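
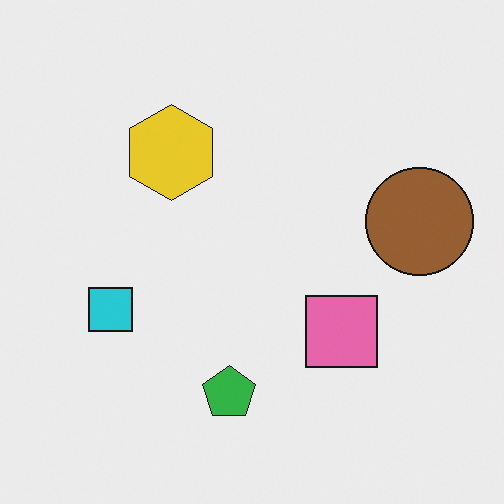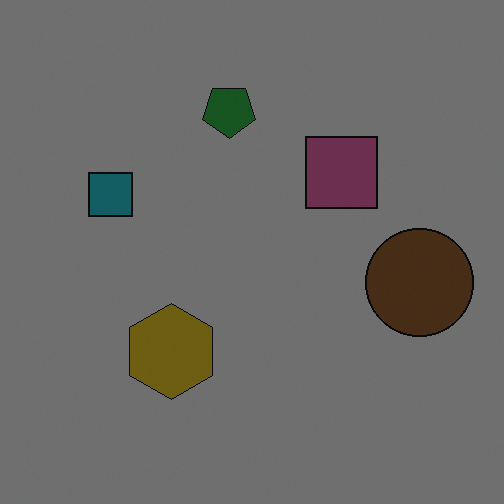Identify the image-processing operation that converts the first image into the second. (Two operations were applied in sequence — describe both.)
The second image is the first flipped vertically (top ↔ bottom), then noticeably darkened.

The green pentagon is in the bottom of the first image and the top of the second — shapes on opposite sides of the horizontal midline have swapped in a mirror flip. Every pixel — background and shapes alike — is uniformly darkened.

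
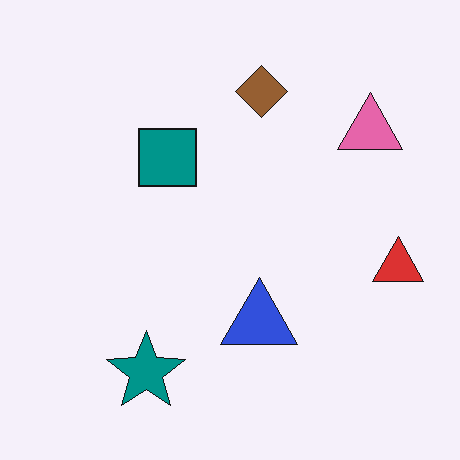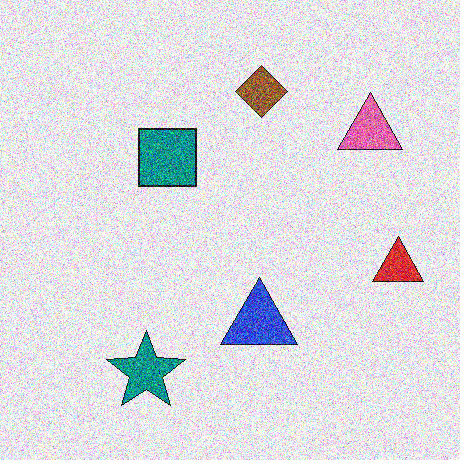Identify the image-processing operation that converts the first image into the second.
This is the original image degraded with heavy additive noise.

Random speckle covers the whole image, including the flat background.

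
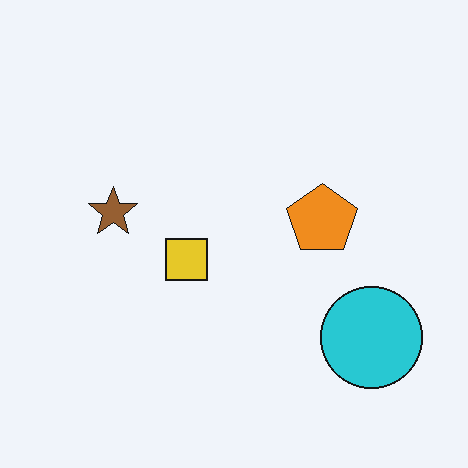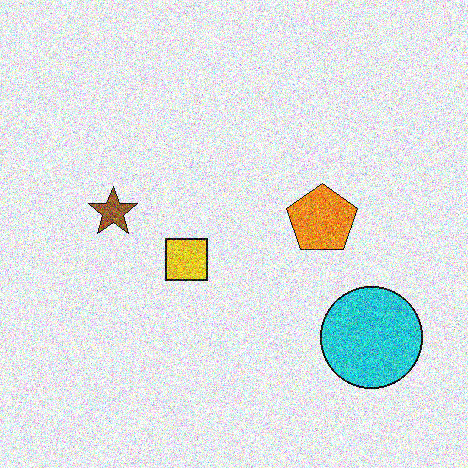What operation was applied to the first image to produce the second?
Degraded with strong gaussian noise.

Random speckle covers the whole image, including the flat background.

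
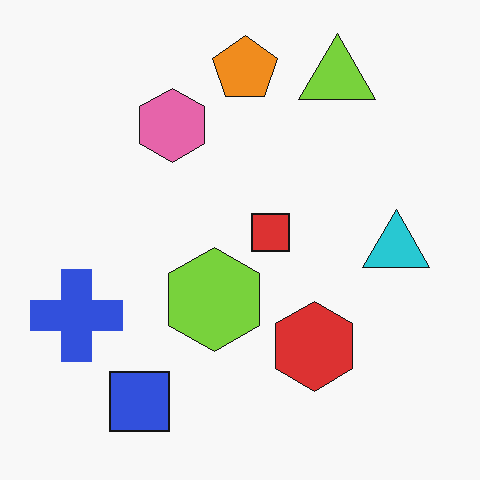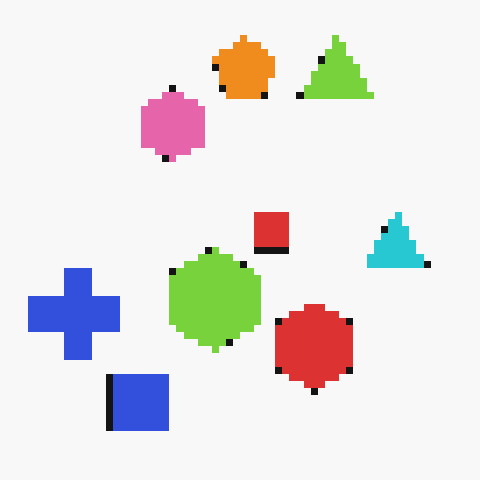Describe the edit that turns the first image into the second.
It was moderately pixelated.

Shapes are reduced to large square blocks; fine edges and outlines are lost — a downscale-then-upscale (mosaic) effect.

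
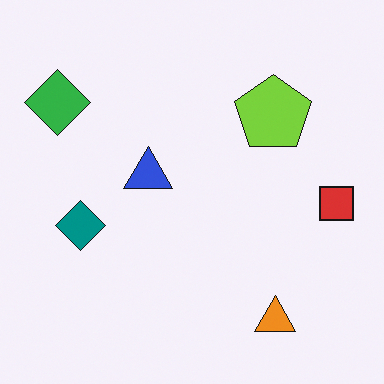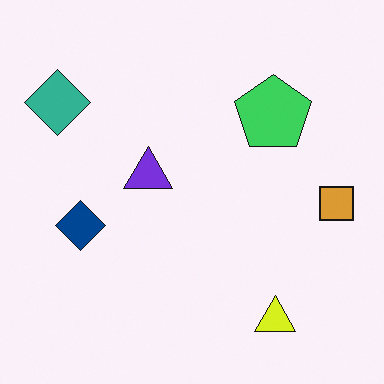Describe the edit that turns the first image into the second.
Hue-shifted by a small amount.

Every shape's color has rotated by the same amount around the hue wheel — a uniform hue shift.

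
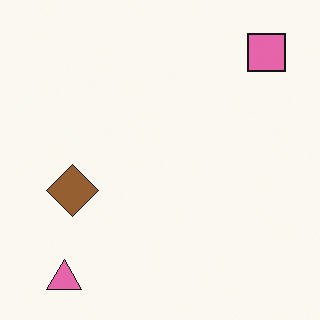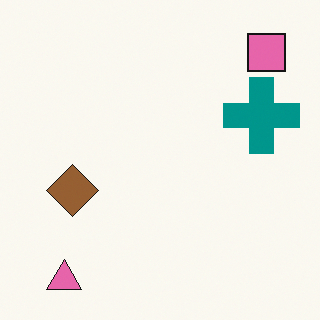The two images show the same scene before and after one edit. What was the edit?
The image was overlaid with an additional teal cross.

A teal cross appears in the second image that is absent from the first.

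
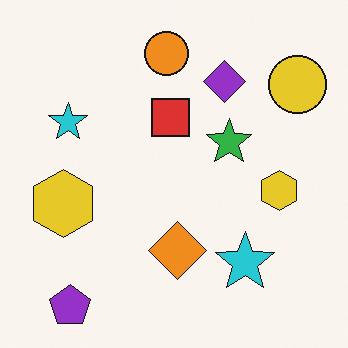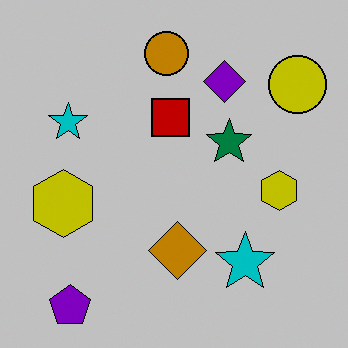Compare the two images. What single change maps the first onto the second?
The transformation is: aggressively posterized.

Each flat color has snapped to a coarser quantized level — most visibly, the near-white background has dropped to a flat grey.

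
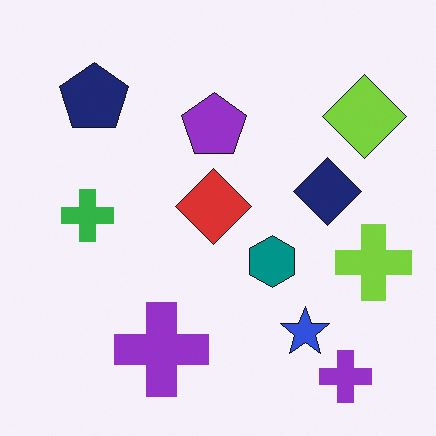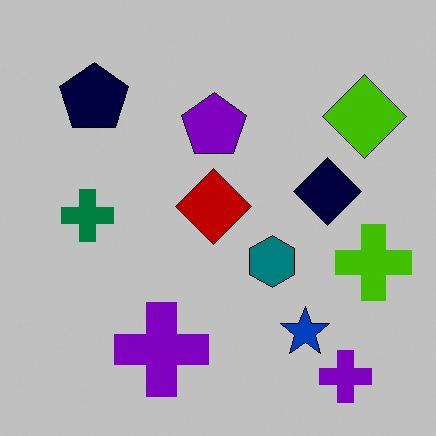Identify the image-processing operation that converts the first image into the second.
Heavily posterized to just a handful of flat colors.

Each flat color has snapped to a coarser quantized level — most visibly, the near-white background has dropped to a flat grey.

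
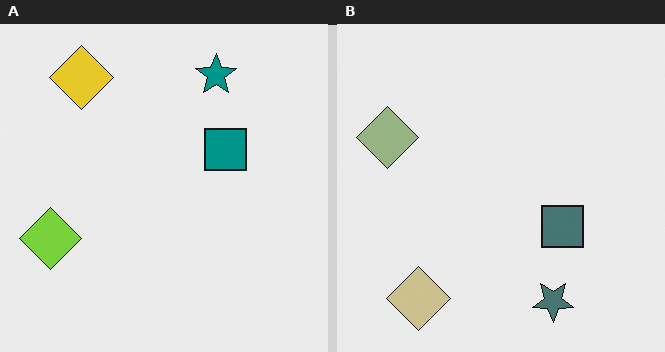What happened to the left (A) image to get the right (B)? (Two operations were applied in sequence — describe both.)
The right (B) image is the left (A) flipped vertically (top ↔ bottom), then heavily desaturated.

The teal star is in the top of the left (A) image and the bottom of the right (B) — shapes on opposite sides of the horizontal midline have swapped in a mirror flip. All colors are more muted and greyish — a global saturation change.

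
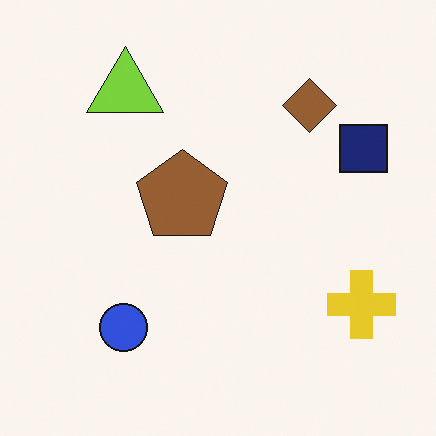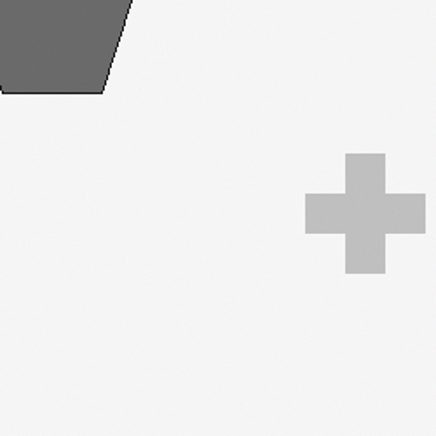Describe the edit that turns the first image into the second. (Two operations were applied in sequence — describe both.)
The second image is the first cropped to a noticeably smaller region and rescaled, then converted to grayscale.

The visible shapes are larger and the field of view is narrower; shapes near the original edges may be partly or wholly outside the frame — a crop-and-rescale. All color is removed — every shape is now a shade of grey.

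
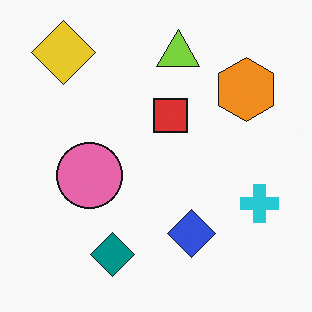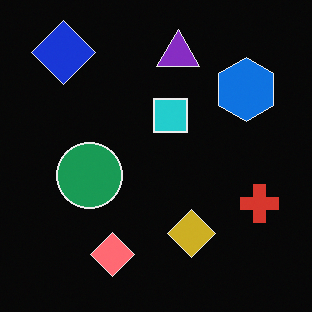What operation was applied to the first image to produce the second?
Color-inverted (negative).

The light background has become dark and every shape's color is its complement — a photographic negative.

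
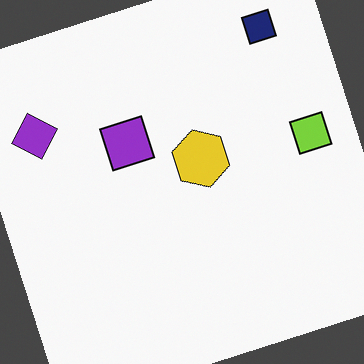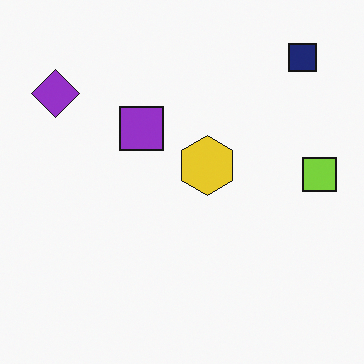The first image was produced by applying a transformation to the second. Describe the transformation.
The first image is the second rotated counter-clockwise by a moderate amount.

Every shape is tilted by the same angle and the image corners show triangular fill wedges — a whole-image rotation by a non-right angle.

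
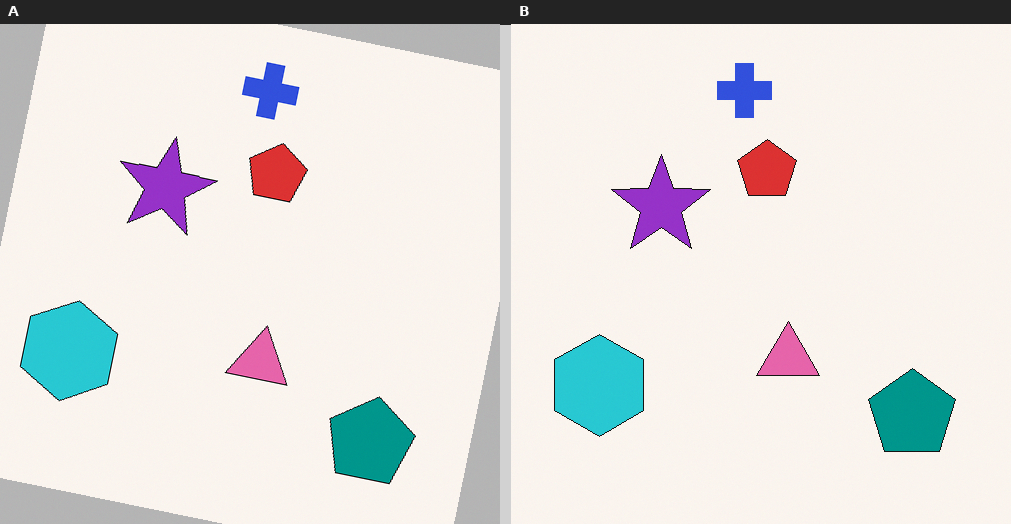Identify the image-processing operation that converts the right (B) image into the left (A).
The image was rotated clockwise by a small amount.

Every shape is tilted by the same angle and the image corners show triangular fill wedges — a whole-image rotation by a non-right angle.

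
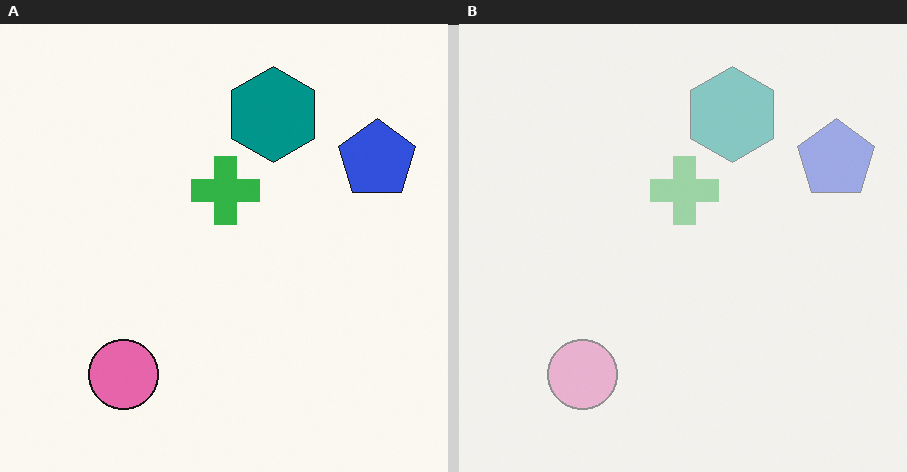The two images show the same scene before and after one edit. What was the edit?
The transformation is: given much lower contrast.

Tones are pushed toward mid-grey across the whole image — a global contrast change.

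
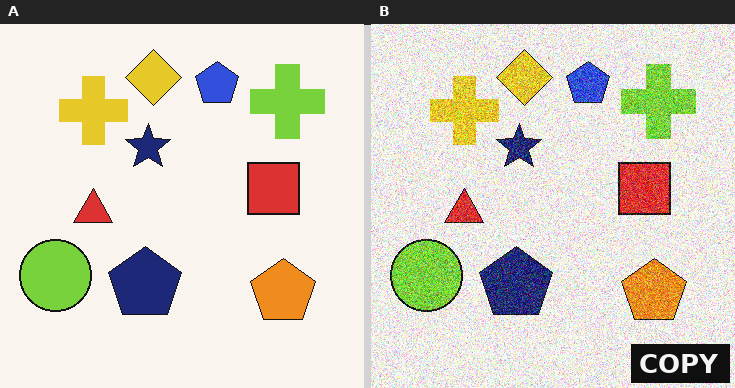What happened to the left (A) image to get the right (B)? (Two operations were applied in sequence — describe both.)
The transformation is: degraded with a thick layer of grain, then watermarked with the text "COPY" in the lower-right corner.

Random speckle covers the whole image, including the flat background. A dark label reading "COPY" appears in the lower-right corner.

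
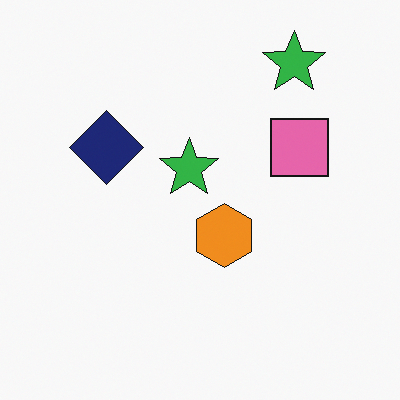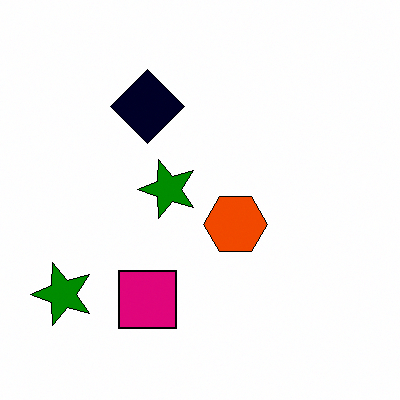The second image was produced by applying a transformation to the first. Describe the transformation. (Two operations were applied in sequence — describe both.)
It was given much higher contrast, then transposed (reflected across the top-left ↔ bottom-right diagonal).

Tones are pushed away from mid-grey across the whole image — a global contrast change. Shapes have swapped their row and column positions — what was in the top-right is now in the bottom-left — a diagonal reflection.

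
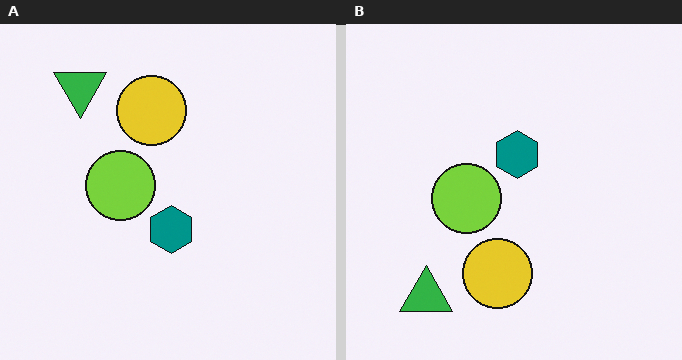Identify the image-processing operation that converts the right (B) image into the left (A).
The transformation is: flipped vertically (top ↔ bottom).

The green triangle is in the bottom-left of the right (B) image and the top-left of the left (A) — shapes on opposite sides of the horizontal midline have swapped in a mirror flip.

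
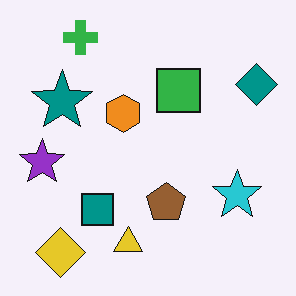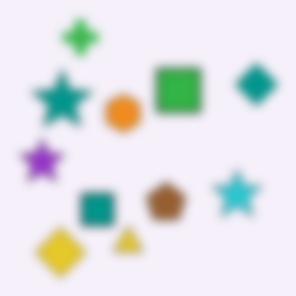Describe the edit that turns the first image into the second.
This is the original image strongly gaussian-blurred.

Shape edges and outlines are uniformly softened across the whole image.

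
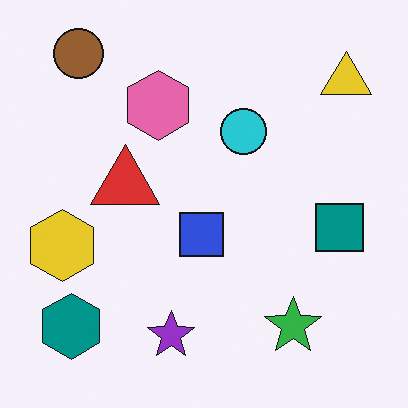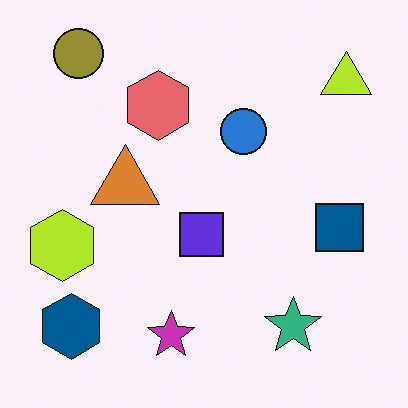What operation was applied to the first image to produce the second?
The second image is the first hue-shifted by a small amount.

Every shape's color has rotated by the same amount around the hue wheel — a uniform hue shift.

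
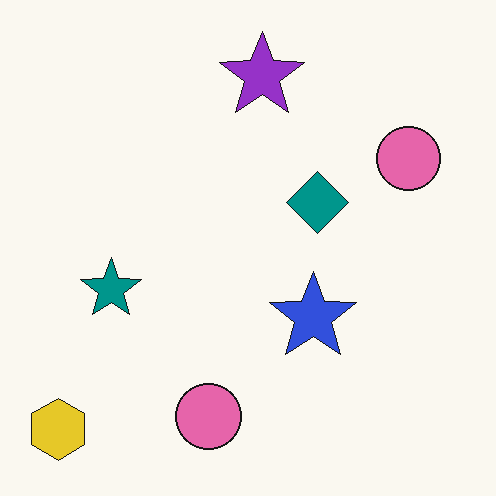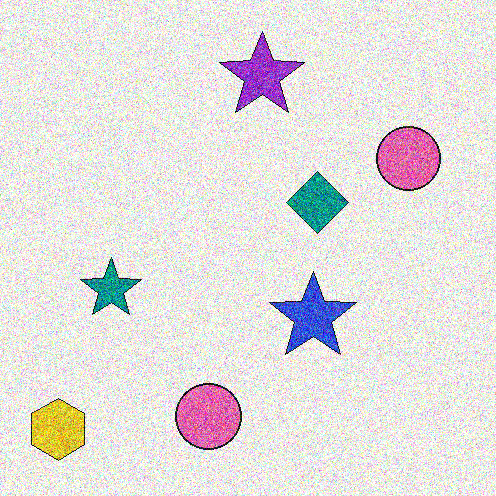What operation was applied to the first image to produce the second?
It was degraded with heavy additive noise.

Random speckle covers the whole image, including the flat background.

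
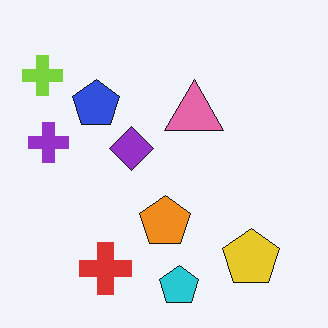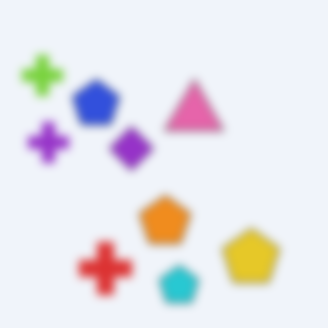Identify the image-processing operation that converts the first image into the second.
This is the original image noticeably gaussian-blurred.

Shape edges and outlines are uniformly softened across the whole image.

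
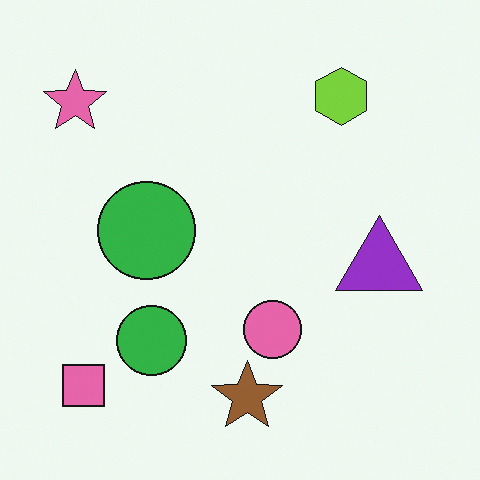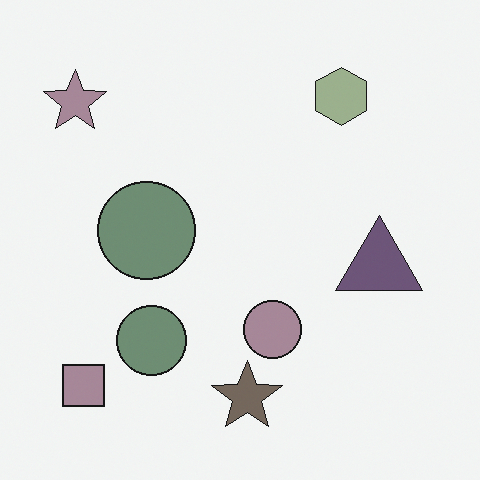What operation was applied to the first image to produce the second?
It was heavily desaturated.

All colors are more muted and greyish — a global saturation change.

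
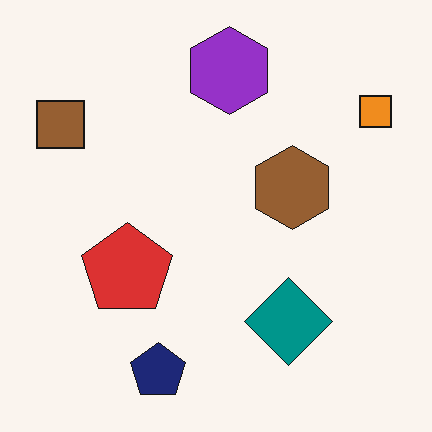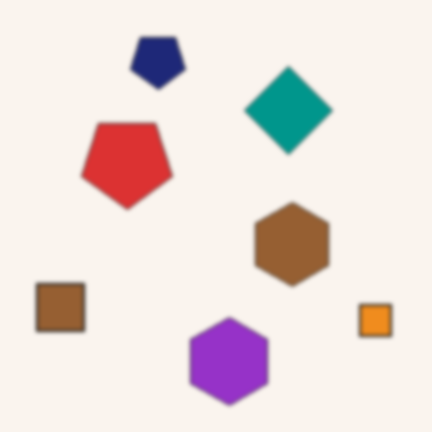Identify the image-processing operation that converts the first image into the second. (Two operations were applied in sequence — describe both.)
This is the original image given a subtle gaussian blur, then flipped vertically (top ↔ bottom).

Shape edges and outlines are uniformly softened across the whole image. The navy pentagon is in the bottom of the first image and the top of the second — shapes on opposite sides of the horizontal midline have swapped in a mirror flip.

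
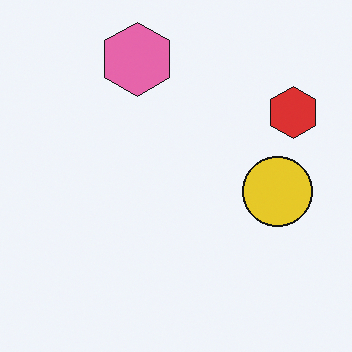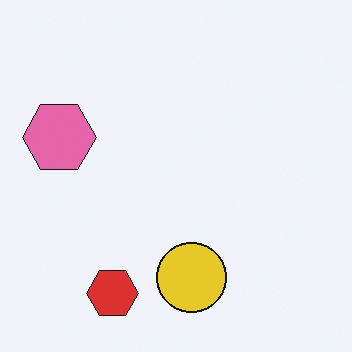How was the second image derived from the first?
The image was transposed (reflected across the top-left ↔ bottom-right diagonal).

Shapes have swapped their row and column positions — what was in the top-right is now in the bottom-left — a diagonal reflection.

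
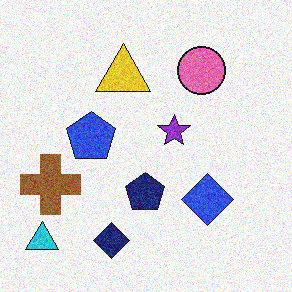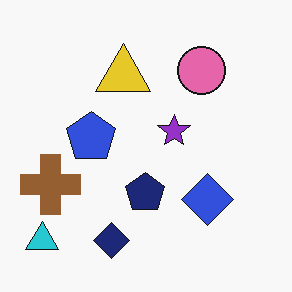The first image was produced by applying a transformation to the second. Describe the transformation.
The image was degraded with visible gaussian noise.

Random speckle covers the whole image, including the flat background.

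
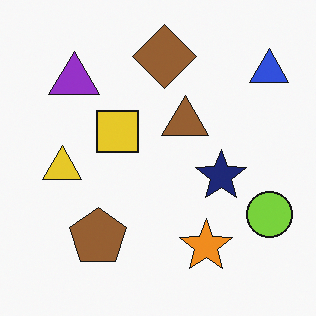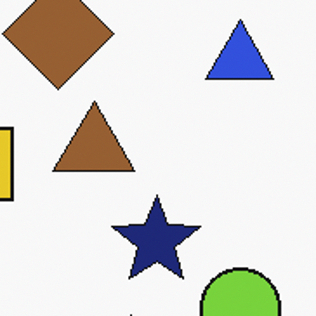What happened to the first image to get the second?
The transformation is: cropped to a noticeably smaller region and rescaled.

The visible shapes are larger and the field of view is narrower; shapes near the original edges may be partly or wholly outside the frame — a crop-and-rescale.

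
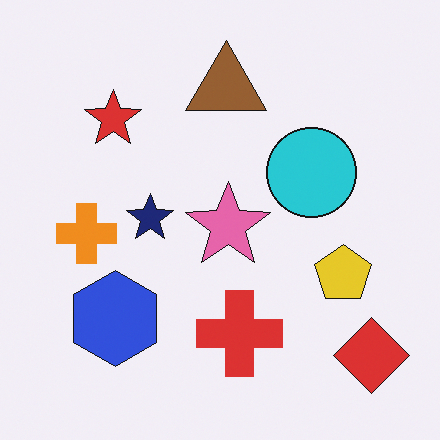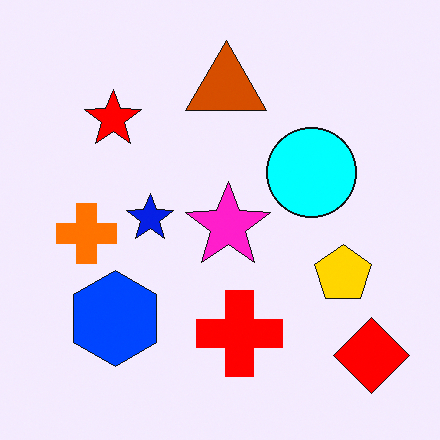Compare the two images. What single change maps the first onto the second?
Made much more vivid (saturation change).

All colors are more vivid — a global saturation change.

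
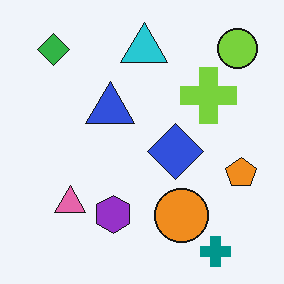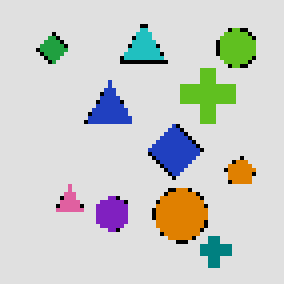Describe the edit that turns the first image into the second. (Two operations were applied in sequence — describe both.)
This is the original image moderately posterized, then mildly pixelated.

Each flat color has snapped to a coarser quantized level — most visibly, the near-white background has dropped to a flat grey. Shapes are reduced to large square blocks; fine edges and outlines are lost — a downscale-then-upscale (mosaic) effect.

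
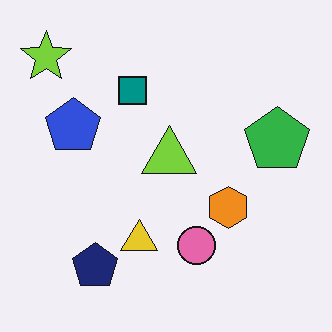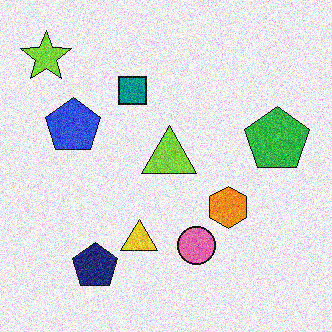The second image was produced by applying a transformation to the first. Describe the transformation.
The second image is the first degraded with heavy additive noise.

Random speckle covers the whole image, including the flat background.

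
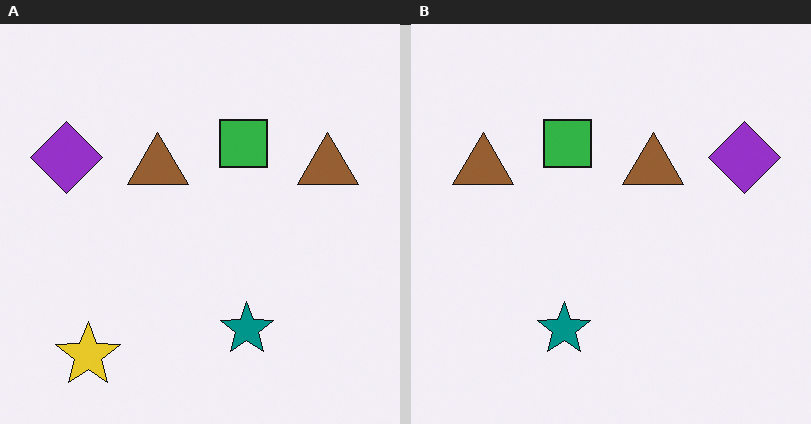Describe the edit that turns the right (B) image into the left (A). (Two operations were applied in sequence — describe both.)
The image was flipped horizontally (left ↔ right), then overlaid with an additional yellow star.

The purple diamond is in the top-right of the right (B) image and the top-left of the left (A) — shapes on opposite sides of the vertical midline have swapped in a mirror flip. A yellow star appears in the left (A) image that is absent from the right (B).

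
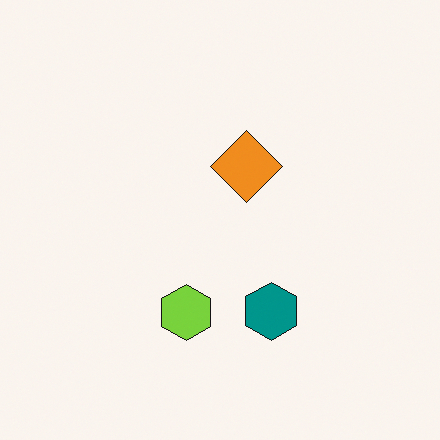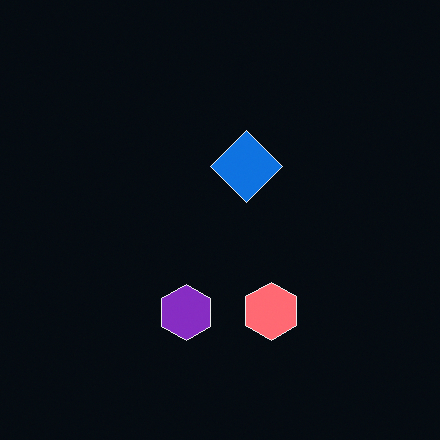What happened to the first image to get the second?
The transformation is: color-inverted (negative).

The light background has become dark and every shape's color is its complement — a photographic negative.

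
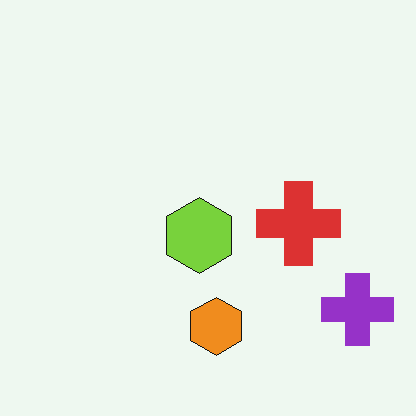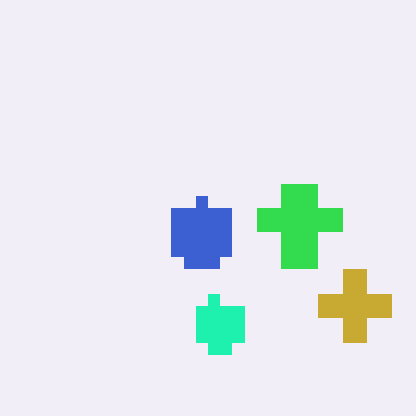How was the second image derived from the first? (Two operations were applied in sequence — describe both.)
The image was hue-shifted noticeably, then coarsely pixelated.

Every shape's color has rotated by the same amount around the hue wheel — a uniform hue shift. Shapes are reduced to large square blocks; fine edges and outlines are lost — a downscale-then-upscale (mosaic) effect.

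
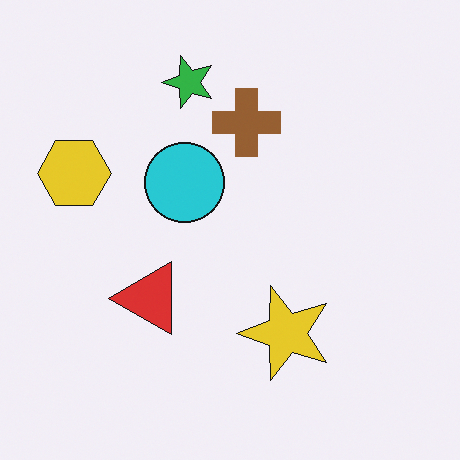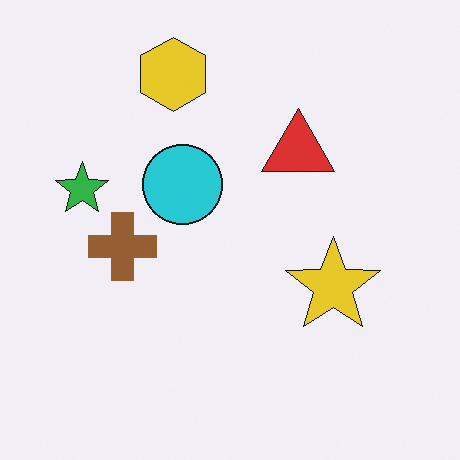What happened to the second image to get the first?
The transformation is: transposed (reflected across the top-left ↔ bottom-right diagonal).

Shapes have swapped their row and column positions — what was in the top-right is now in the bottom-left — a diagonal reflection.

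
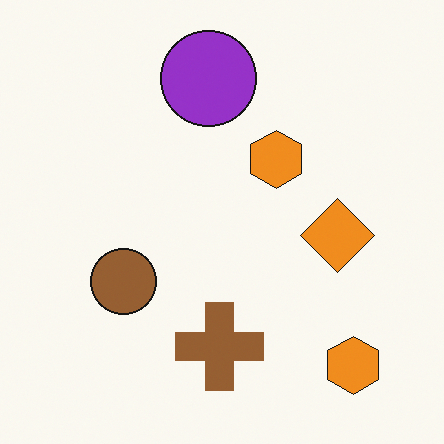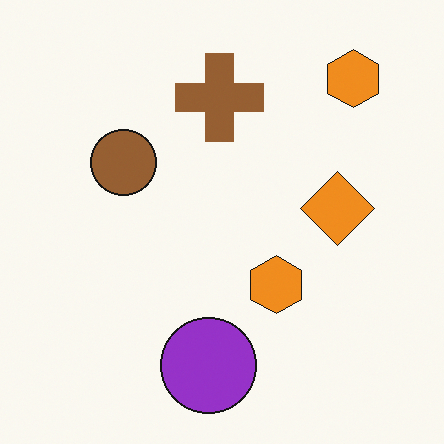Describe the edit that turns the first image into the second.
The second image is the first flipped vertically (top ↔ bottom).

The purple circle is in the top of the first image and the bottom of the second — shapes on opposite sides of the horizontal midline have swapped in a mirror flip.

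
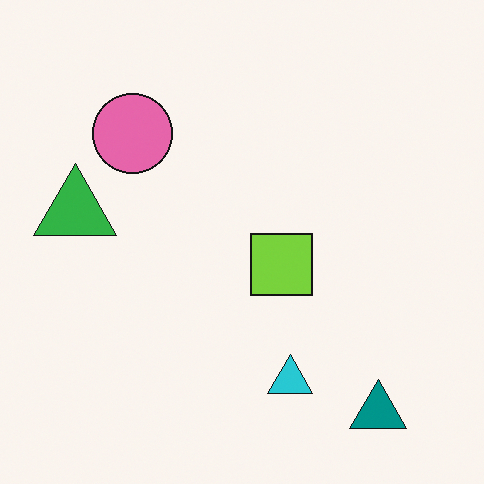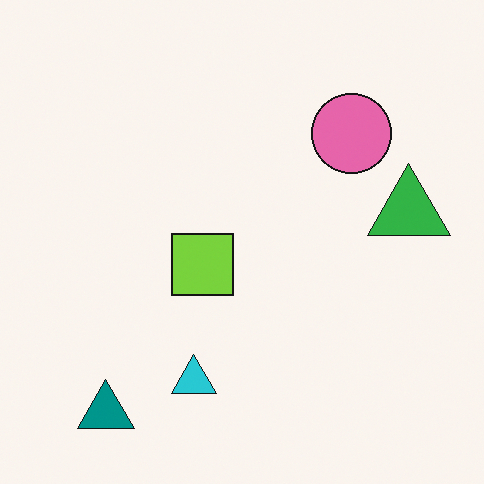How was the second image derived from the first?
Flipped horizontally (left ↔ right).

The green triangle is in the left of the first image and the right of the second — shapes on opposite sides of the vertical midline have swapped in a mirror flip.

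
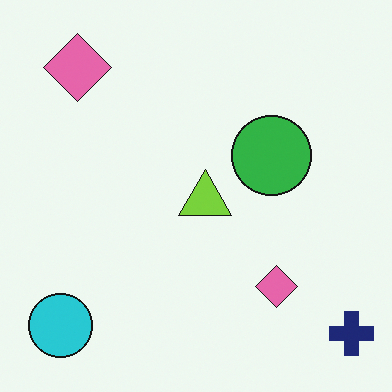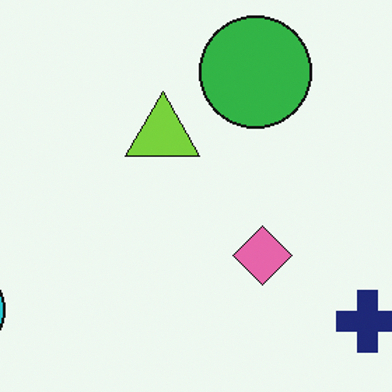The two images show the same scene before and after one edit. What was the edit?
Cropped slightly and scaled back up.

The visible shapes are larger and the field of view is narrower; shapes near the original edges may be partly or wholly outside the frame — a crop-and-rescale.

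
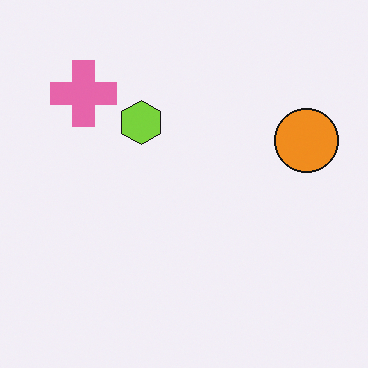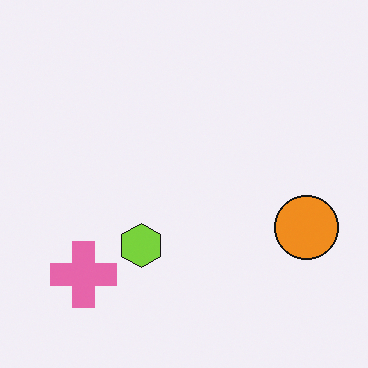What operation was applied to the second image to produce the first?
The transformation is: flipped vertically (top ↔ bottom).

The pink cross is in the bottom-left of the second image and the top-left of the first — shapes on opposite sides of the horizontal midline have swapped in a mirror flip.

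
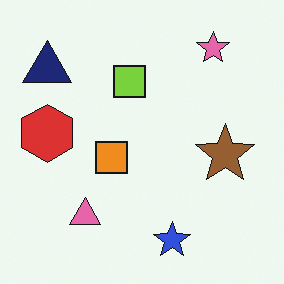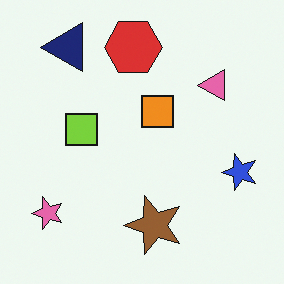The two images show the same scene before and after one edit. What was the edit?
This is the original image transposed (reflected across the top-left ↔ bottom-right diagonal).

Shapes have swapped their row and column positions — what was in the top-right is now in the bottom-left — a diagonal reflection.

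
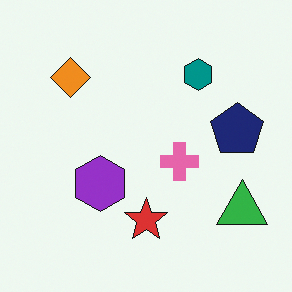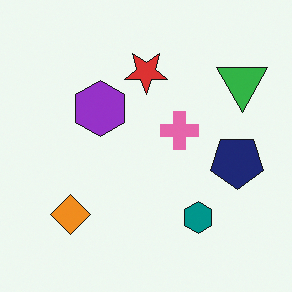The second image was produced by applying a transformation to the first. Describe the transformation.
This is the original image flipped vertically (top ↔ bottom).

The red star is in the bottom of the first image and the top of the second — shapes on opposite sides of the horizontal midline have swapped in a mirror flip.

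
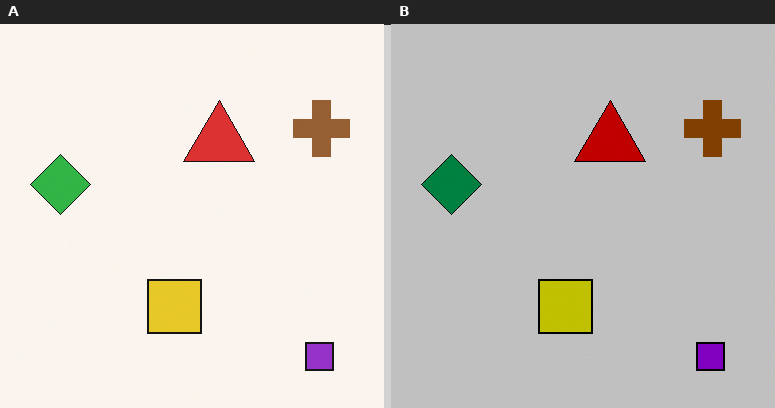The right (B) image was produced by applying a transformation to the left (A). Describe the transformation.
This is the original image aggressively posterized.

Each flat color has snapped to a coarser quantized level — most visibly, the near-white background has dropped to a flat grey.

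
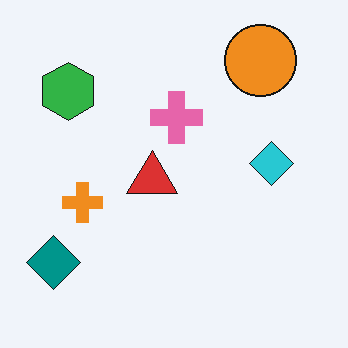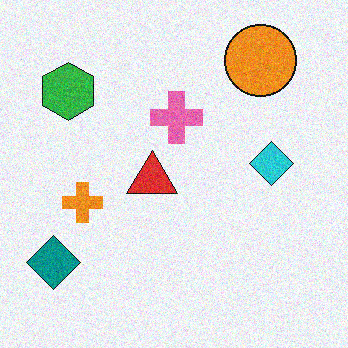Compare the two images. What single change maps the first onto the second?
This is the original image degraded with visible gaussian noise.

Random speckle covers the whole image, including the flat background.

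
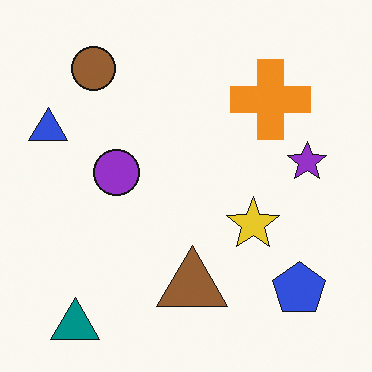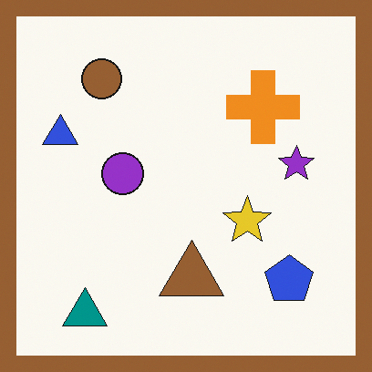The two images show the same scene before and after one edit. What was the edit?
The transformation is: framed with a brown border.

A solid brown frame runs around the edge of the second image, with the content slightly shrunk inside it.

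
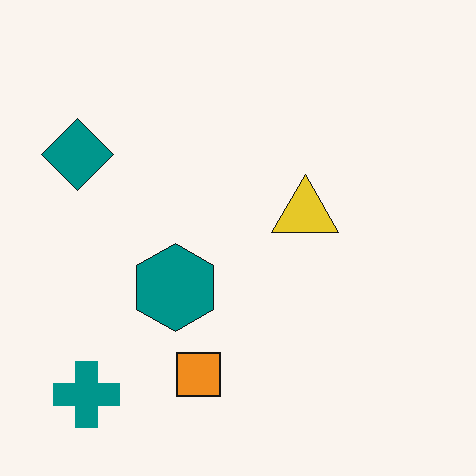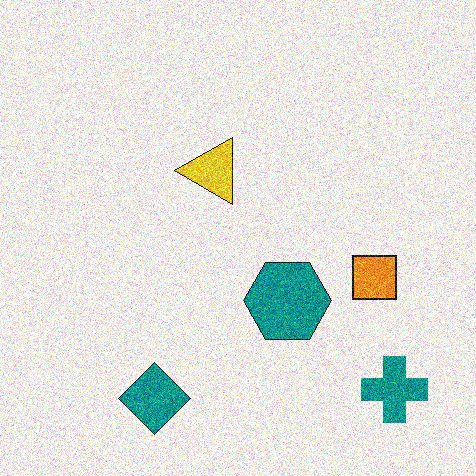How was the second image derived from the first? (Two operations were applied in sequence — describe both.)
The second image is the first degraded with strong gaussian noise, then rotated 90° counter-clockwise.

Random speckle covers the whole image, including the flat background. The teal cross sits in the bottom-left of the first image and the bottom-right of the second — consistent with a whole-image 90° counter-clockwise rotation.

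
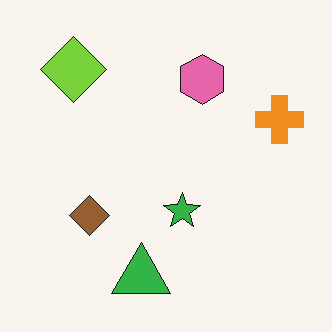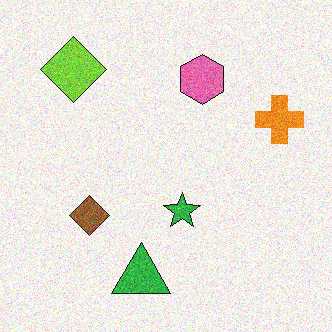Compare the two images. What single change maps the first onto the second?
This is the original image degraded with moderate additive noise.

Random speckle covers the whole image, including the flat background.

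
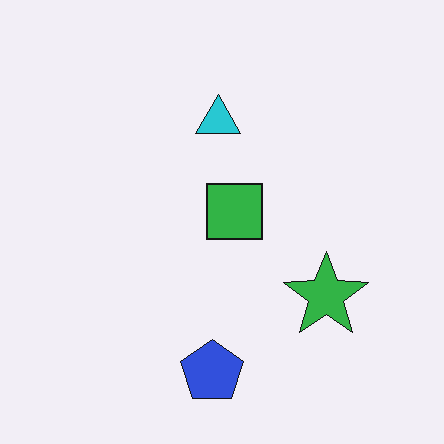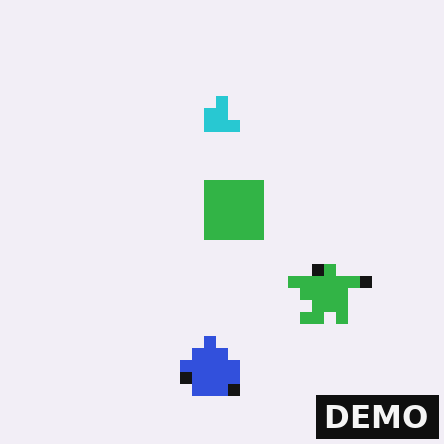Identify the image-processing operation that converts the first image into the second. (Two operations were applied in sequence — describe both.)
Heavily pixelated into large blocks, then watermarked with the text "DEMO" in the lower-right corner.

Shapes are reduced to large square blocks; fine edges and outlines are lost — a downscale-then-upscale (mosaic) effect. A dark label reading "DEMO" appears in the lower-right corner.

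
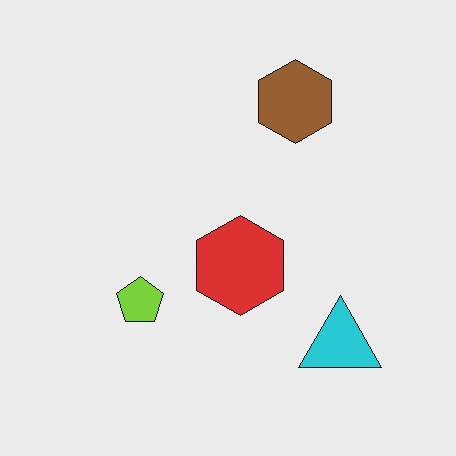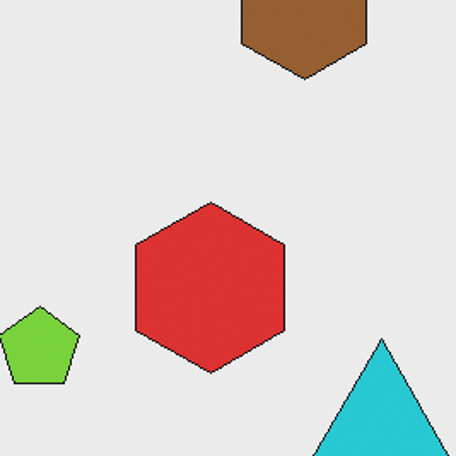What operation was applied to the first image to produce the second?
Cropped to a noticeably smaller region and rescaled.

The visible shapes are larger and the field of view is narrower; shapes near the original edges may be partly or wholly outside the frame — a crop-and-rescale.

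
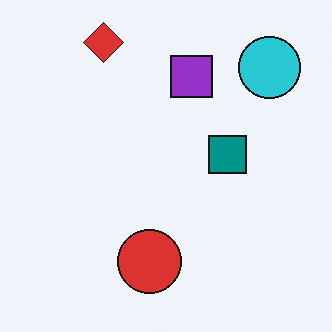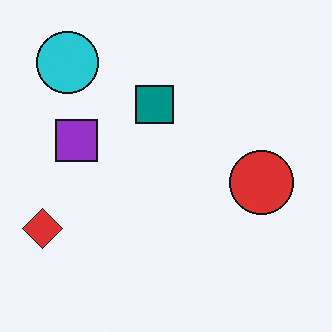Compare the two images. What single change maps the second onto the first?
The image was rotated 90° clockwise.

The cyan circle sits in the top-left of the second image and the top-right of the first — consistent with a whole-image 90° clockwise rotation.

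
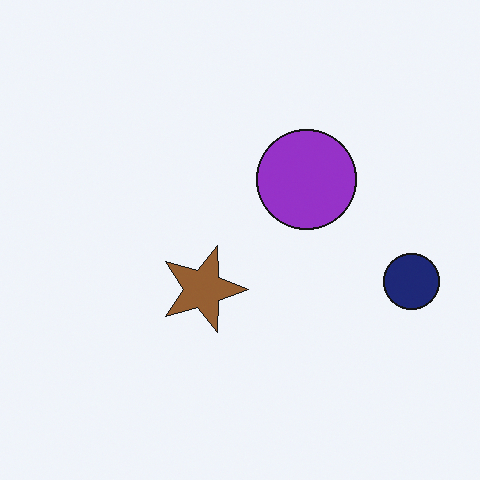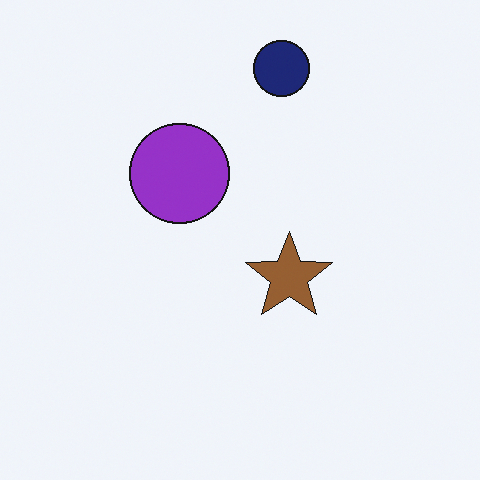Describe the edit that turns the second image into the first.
It was rotated 90° clockwise.

The navy circle sits in the top of the second image and the right of the first — consistent with a whole-image 90° clockwise rotation.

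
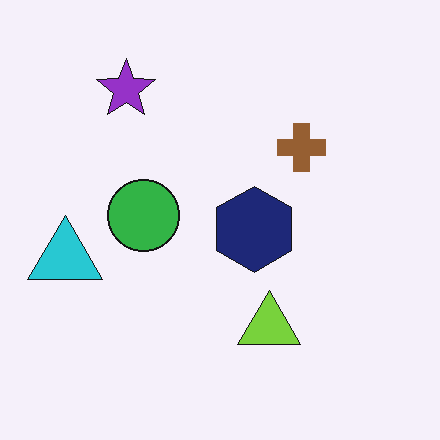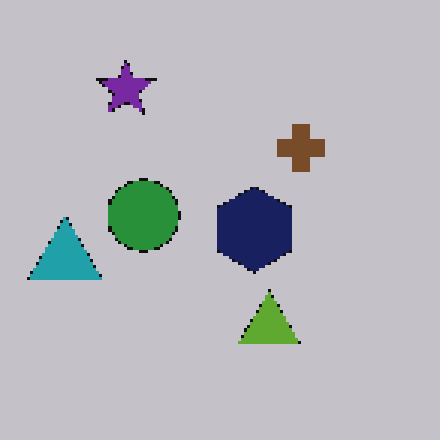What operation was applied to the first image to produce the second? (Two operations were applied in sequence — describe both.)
It was darkened a little, then mildly pixelated.

Every pixel — background and shapes alike — is uniformly darkened. Shapes are reduced to large square blocks; fine edges and outlines are lost — a downscale-then-upscale (mosaic) effect.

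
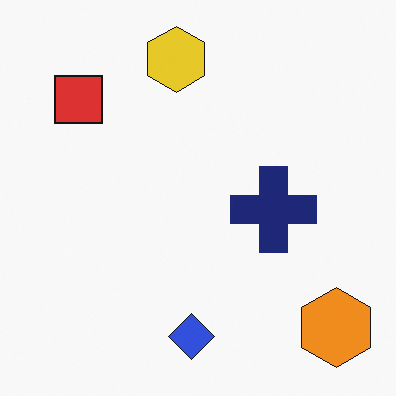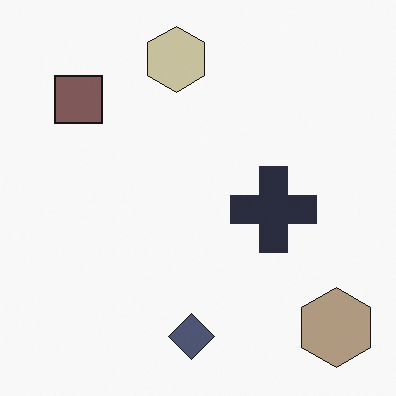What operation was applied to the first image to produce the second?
It was made much more muted (saturation change).

All colors are more muted and greyish — a global saturation change.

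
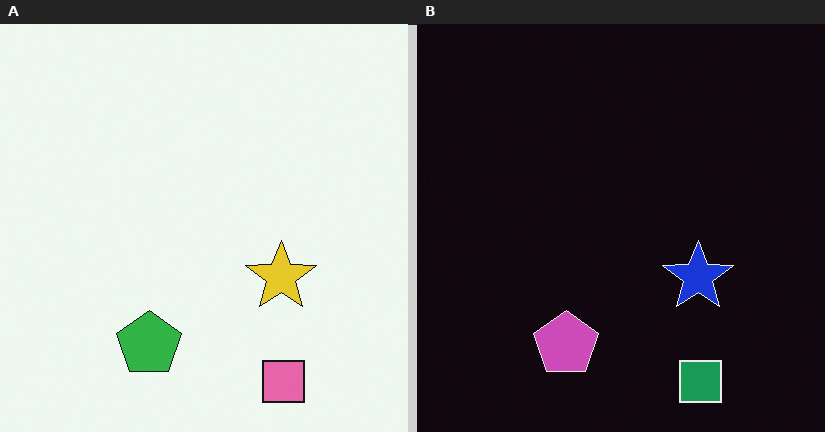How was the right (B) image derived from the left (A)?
The transformation is: color-inverted (negative).

The light background has become dark and every shape's color is its complement — a photographic negative.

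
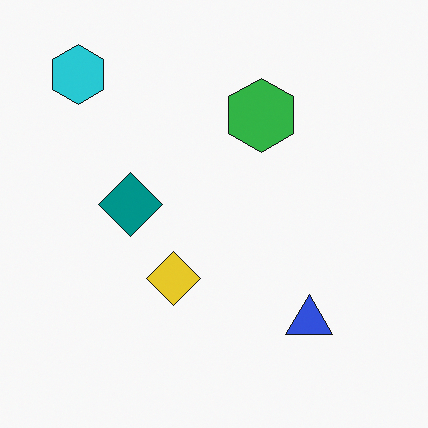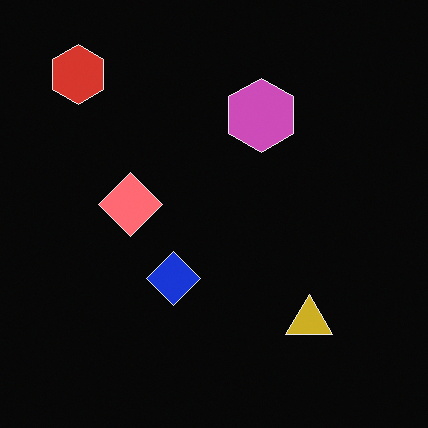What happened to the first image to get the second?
The image was color-inverted (negative).

The light background has become dark and every shape's color is its complement — a photographic negative.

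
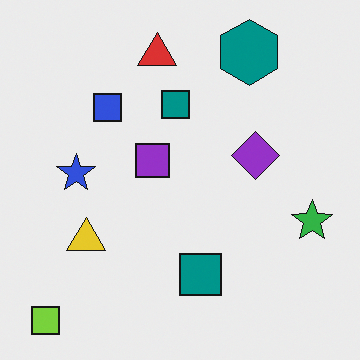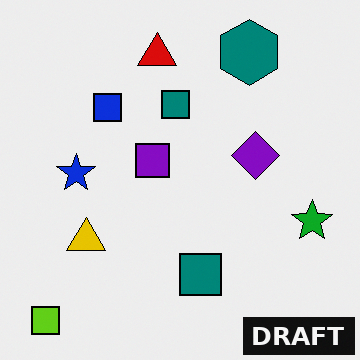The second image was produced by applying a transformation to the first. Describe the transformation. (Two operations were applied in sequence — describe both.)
This is the original image given slightly increased contrast, then watermarked with the text "DRAFT" in the lower-right corner.

Tones are pushed away from mid-grey across the whole image — a global contrast change. A dark label reading "DRAFT" appears in the lower-right corner.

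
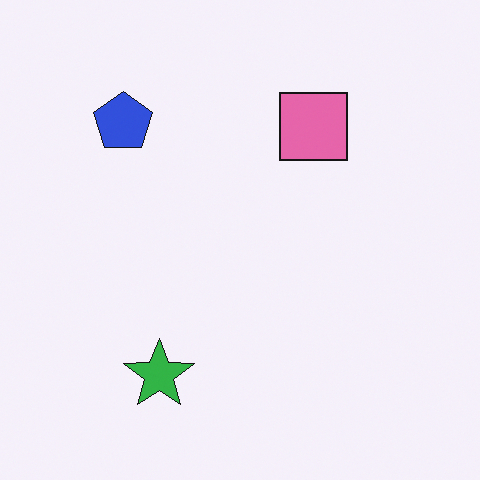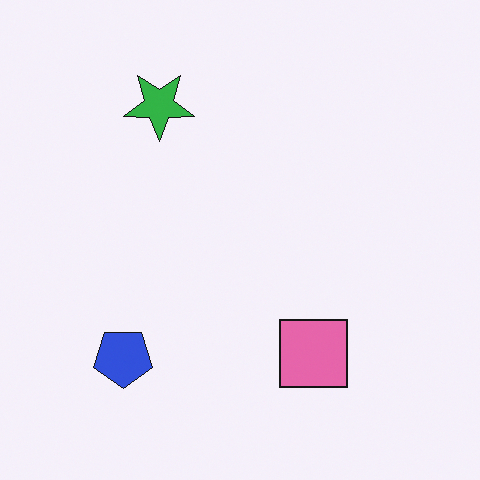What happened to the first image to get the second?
It was flipped vertically (top ↔ bottom).

The green star is in the bottom-left of the first image and the top-left of the second — shapes on opposite sides of the horizontal midline have swapped in a mirror flip.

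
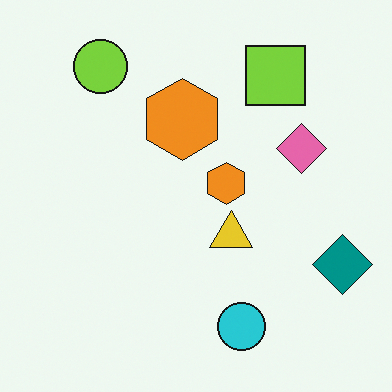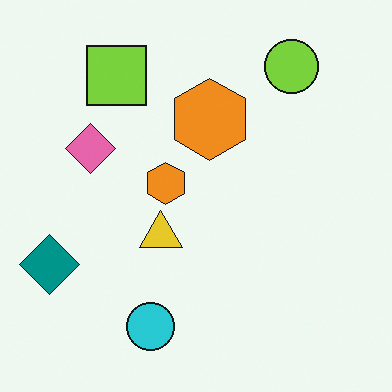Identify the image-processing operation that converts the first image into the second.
The transformation is: flipped horizontally (left ↔ right).

The teal diamond is in the bottom-right of the first image and the bottom-left of the second — shapes on opposite sides of the vertical midline have swapped in a mirror flip.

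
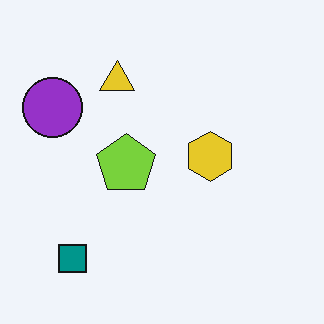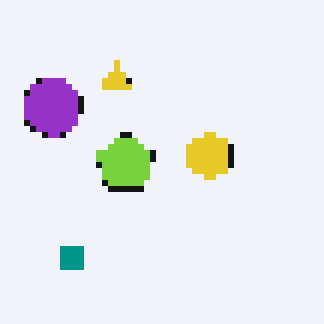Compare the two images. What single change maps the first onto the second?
This is the original image moderately pixelated.

Shapes are reduced to large square blocks; fine edges and outlines are lost — a downscale-then-upscale (mosaic) effect.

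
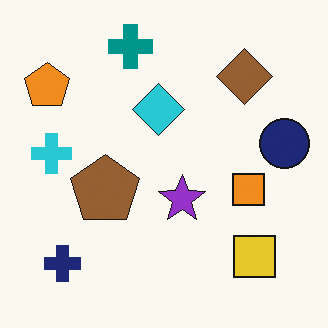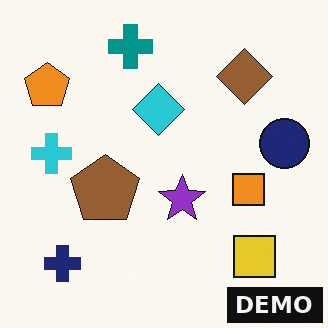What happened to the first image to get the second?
The image was watermarked with the text "DEMO" in the lower-right corner.

A dark label reading "DEMO" appears in the lower-right corner.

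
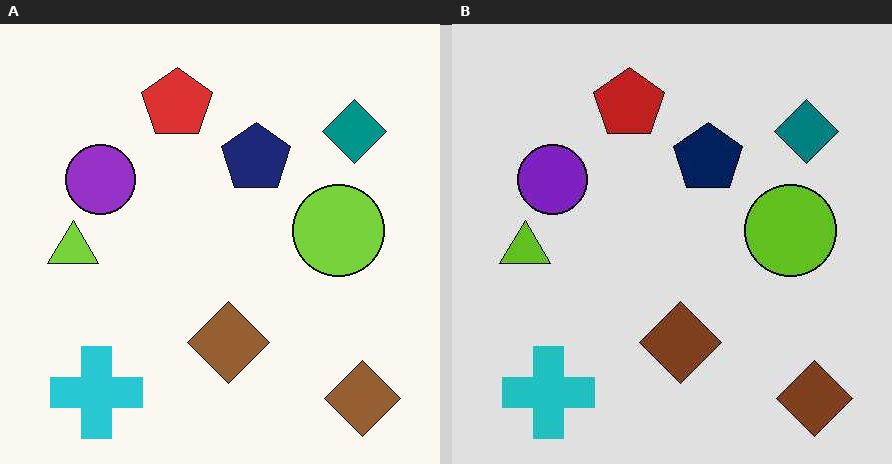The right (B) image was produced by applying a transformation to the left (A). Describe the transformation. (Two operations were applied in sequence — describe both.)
The image was posterized to a reduced palette, then JPEG-compressed with visible artifacts.

Each flat color has snapped to a coarser quantized level — most visibly, the near-white background has dropped to a flat grey. Blocky 8×8 compression artifacts appear around shape edges and the flat background shows ringing — characteristic JPEG degradation.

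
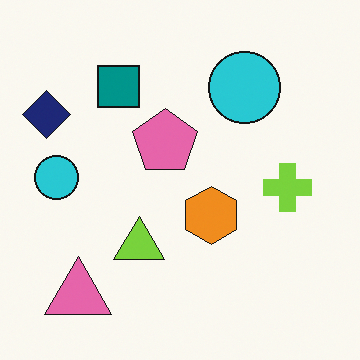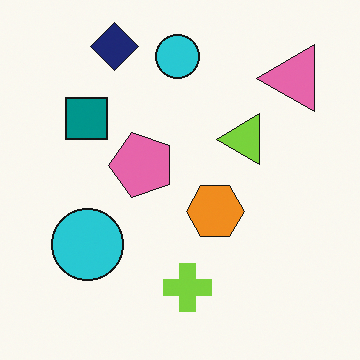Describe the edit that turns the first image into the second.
The image was transposed (reflected across the top-left ↔ bottom-right diagonal).

Shapes have swapped their row and column positions — what was in the top-right is now in the bottom-left — a diagonal reflection.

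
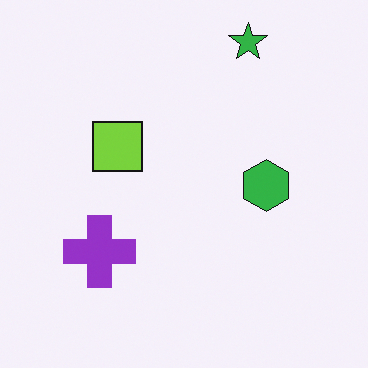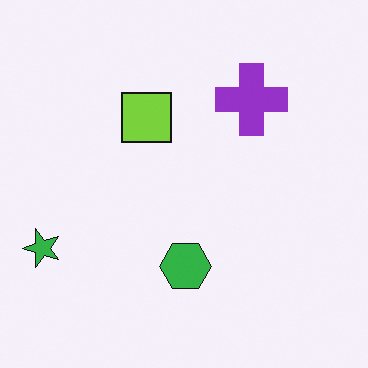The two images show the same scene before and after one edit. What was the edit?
It was transposed (reflected across the top-left ↔ bottom-right diagonal).

Shapes have swapped their row and column positions — what was in the top-right is now in the bottom-left — a diagonal reflection.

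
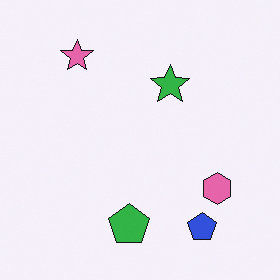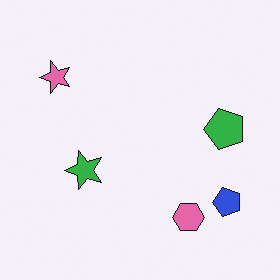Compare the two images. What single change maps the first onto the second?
Transposed (reflected across the top-left ↔ bottom-right diagonal).

Shapes have swapped their row and column positions — what was in the top-right is now in the bottom-left — a diagonal reflection.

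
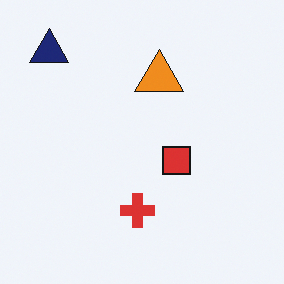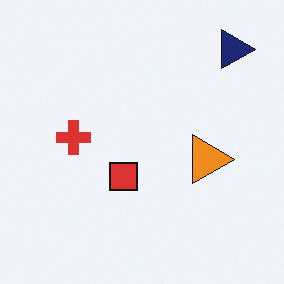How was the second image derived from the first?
It was rotated 90° clockwise.

The navy triangle sits in the top-left of the first image and the top-right of the second — consistent with a whole-image 90° clockwise rotation.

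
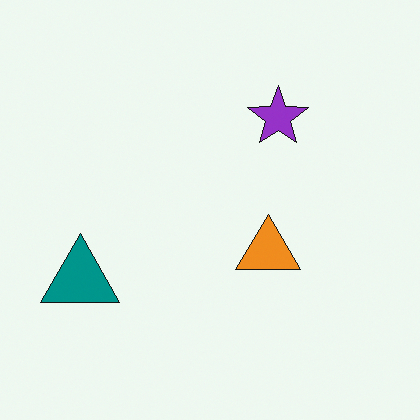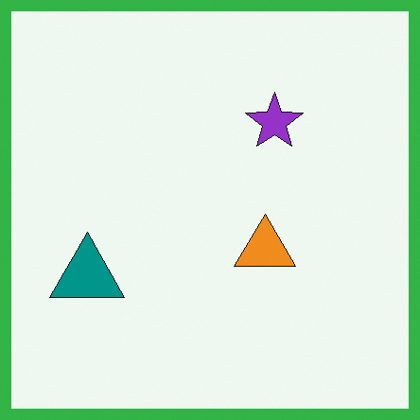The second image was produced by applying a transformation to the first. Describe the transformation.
The image was framed with a green border.

A solid green frame runs around the edge of the second image, with the content slightly shrunk inside it.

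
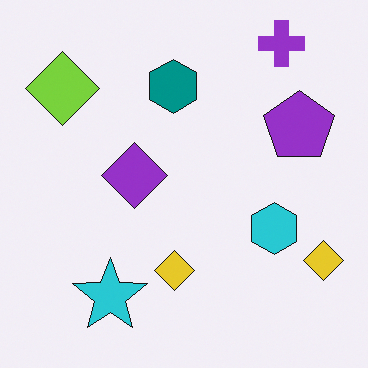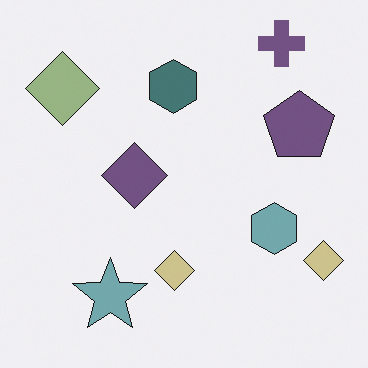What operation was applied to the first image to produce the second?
It was heavily desaturated.

All colors are more muted and greyish — a global saturation change.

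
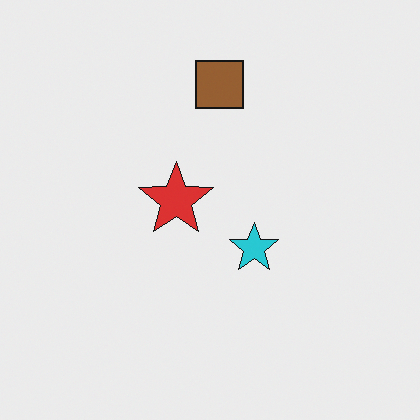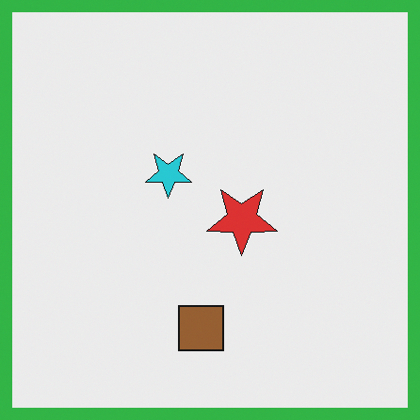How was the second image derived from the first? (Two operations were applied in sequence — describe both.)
The second image is the first rotated 180°, then framed with a green border.

The brown square sits in the top of the first image and the bottom of the second — consistent with a whole-image 180° rotation. A solid green frame runs around the edge of the second image, with the content slightly shrunk inside it.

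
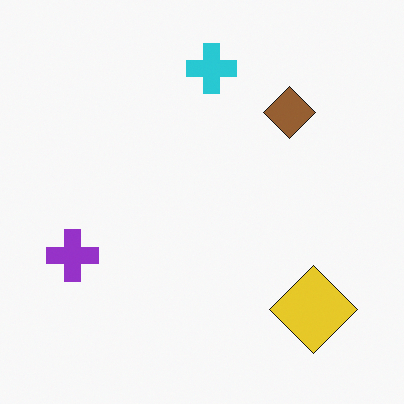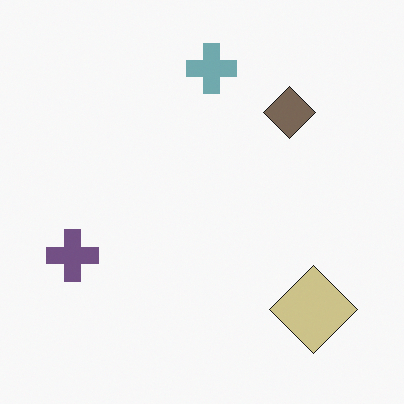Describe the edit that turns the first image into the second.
The image was made much more muted (saturation change).

All colors are more muted and greyish — a global saturation change.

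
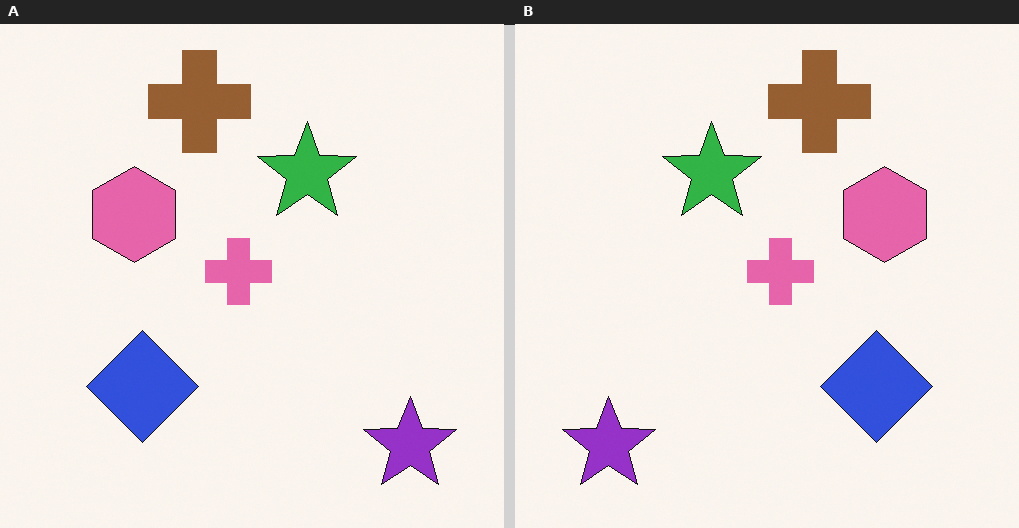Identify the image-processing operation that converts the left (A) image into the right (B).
The transformation is: flipped horizontally (left ↔ right).

The purple star is in the bottom-right of the left (A) image and the bottom-left of the right (B) — shapes on opposite sides of the vertical midline have swapped in a mirror flip.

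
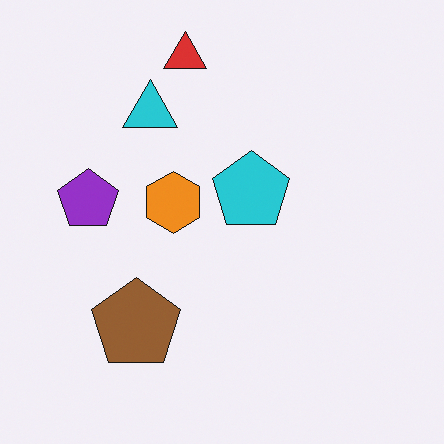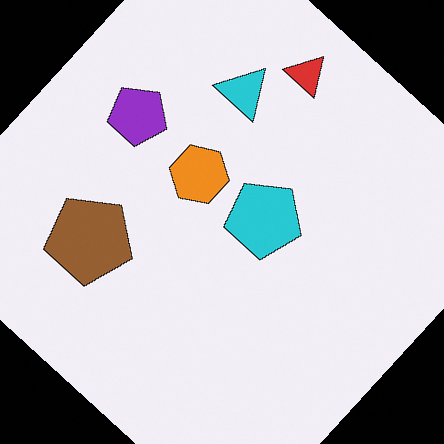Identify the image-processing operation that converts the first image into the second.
The transformation is: rotated clockwise by a large amount — several tens of degrees.

Every shape is tilted by the same angle and the image corners show triangular fill wedges — a whole-image rotation by a non-right angle.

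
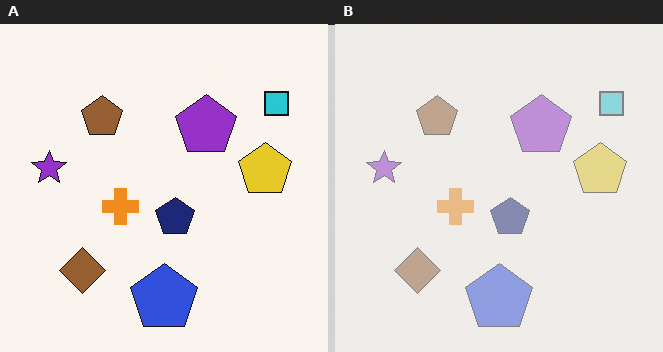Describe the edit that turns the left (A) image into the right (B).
The transformation is: washed out (contrast reduced).

Tones are pushed toward mid-grey across the whole image — a global contrast change.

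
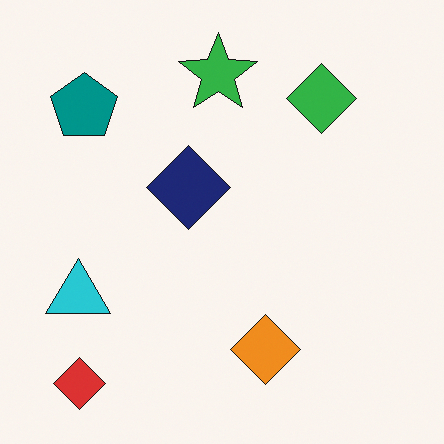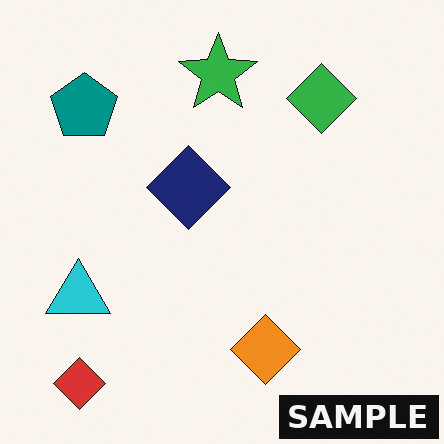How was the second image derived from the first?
This is the original image watermarked with the text "SAMPLE" in the lower-right corner.

A dark label reading "SAMPLE" appears in the lower-right corner.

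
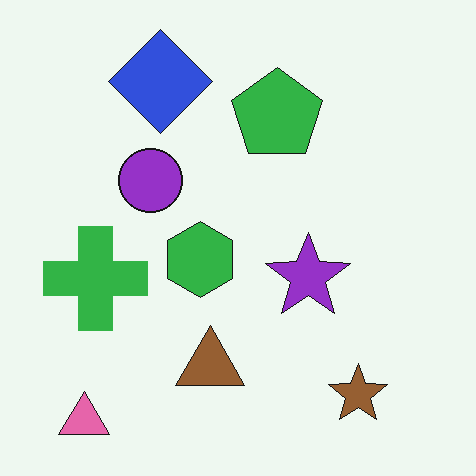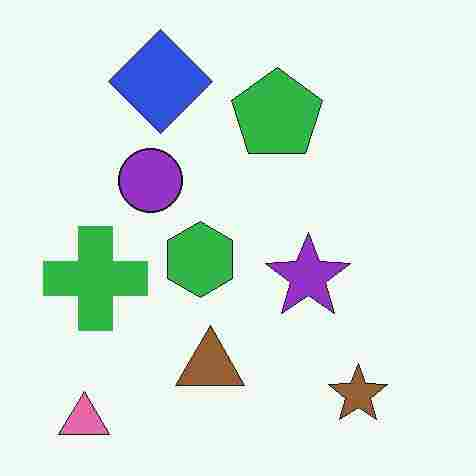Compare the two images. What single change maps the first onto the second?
The second image is the first degraded with heavy JPEG compression.

Blocky 8×8 compression artifacts appear around shape edges and the flat background shows ringing — characteristic JPEG degradation.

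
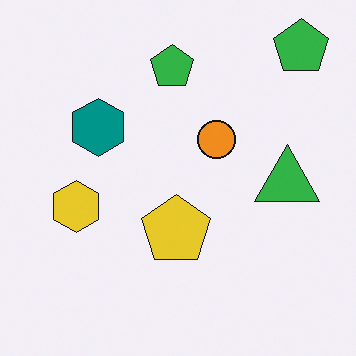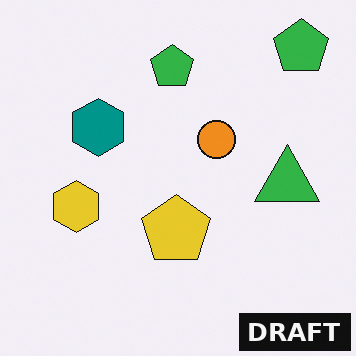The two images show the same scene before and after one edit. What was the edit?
It was watermarked with the text "DRAFT" in the lower-right corner.

A dark label reading "DRAFT" appears in the lower-right corner.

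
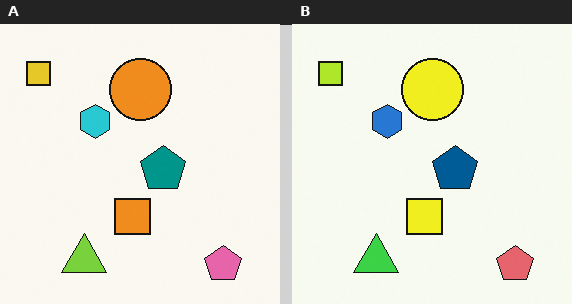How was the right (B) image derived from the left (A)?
The transformation is: hue-shifted slightly.

Every shape's color has rotated by the same amount around the hue wheel — a uniform hue shift.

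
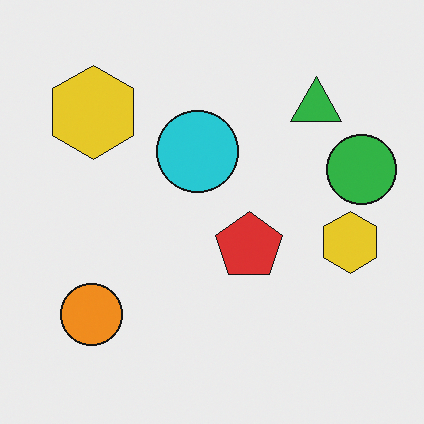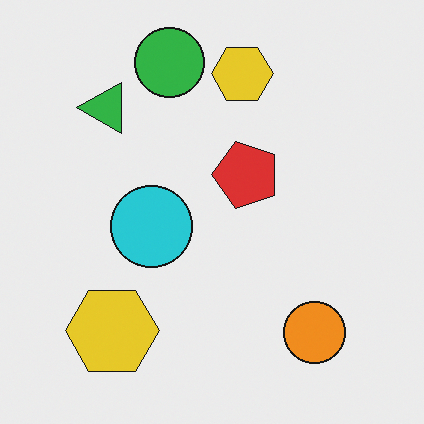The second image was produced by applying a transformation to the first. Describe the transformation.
It was rotated 90° counter-clockwise.

The orange circle sits in the bottom-left of the first image and the bottom-right of the second — consistent with a whole-image 90° counter-clockwise rotation.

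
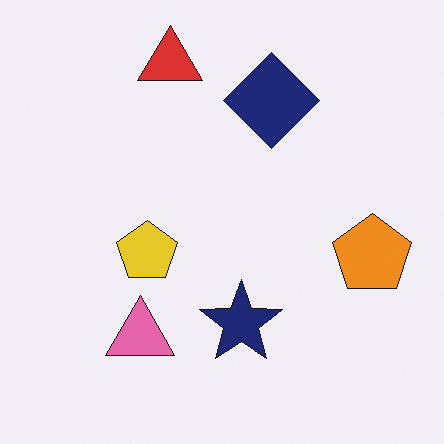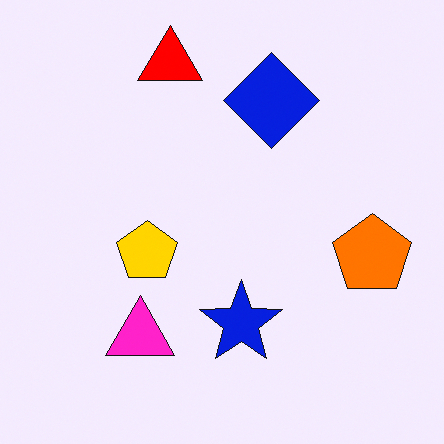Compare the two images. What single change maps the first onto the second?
The image was heavily oversaturated.

All colors are more vivid — a global saturation change.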